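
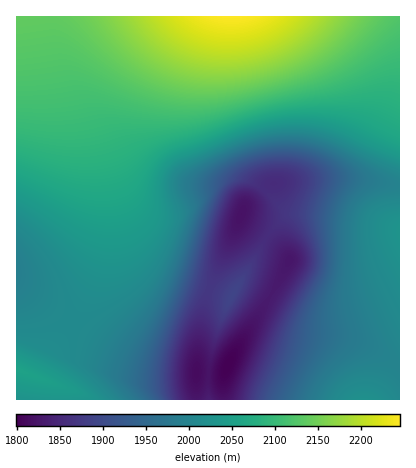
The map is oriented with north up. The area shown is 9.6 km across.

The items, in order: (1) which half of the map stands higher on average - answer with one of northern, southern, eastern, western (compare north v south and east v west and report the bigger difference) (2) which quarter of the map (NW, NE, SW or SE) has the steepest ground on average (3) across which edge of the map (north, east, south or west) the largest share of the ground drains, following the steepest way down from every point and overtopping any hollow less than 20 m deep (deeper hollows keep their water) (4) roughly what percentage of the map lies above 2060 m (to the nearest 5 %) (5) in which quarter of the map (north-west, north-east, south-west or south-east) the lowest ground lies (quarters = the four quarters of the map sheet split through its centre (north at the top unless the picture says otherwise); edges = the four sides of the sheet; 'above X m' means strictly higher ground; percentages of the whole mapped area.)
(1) The northern half stands higher on average than the southern half.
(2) Slopes are steepest in the north-east quarter.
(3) Drainage is mainly to the south: more ground falls towards that edge than towards any other.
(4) About 35 % of the map lies above 2060 m.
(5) Look to the south-east quarter for the lowest ground.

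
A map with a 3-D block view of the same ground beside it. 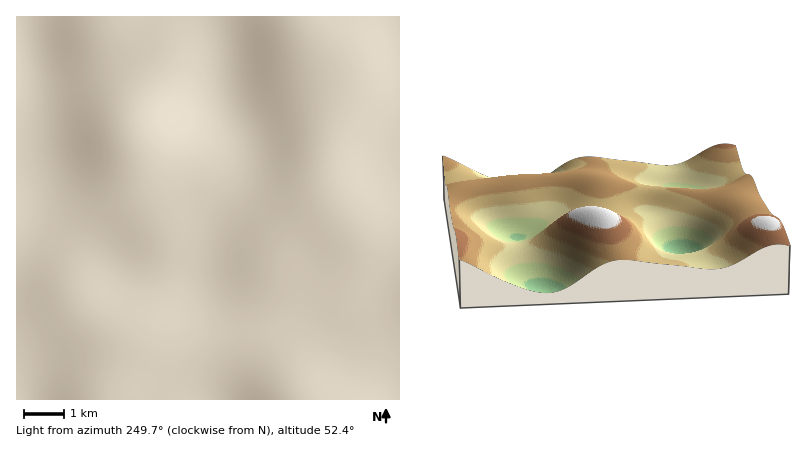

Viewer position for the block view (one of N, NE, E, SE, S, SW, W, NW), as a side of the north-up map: N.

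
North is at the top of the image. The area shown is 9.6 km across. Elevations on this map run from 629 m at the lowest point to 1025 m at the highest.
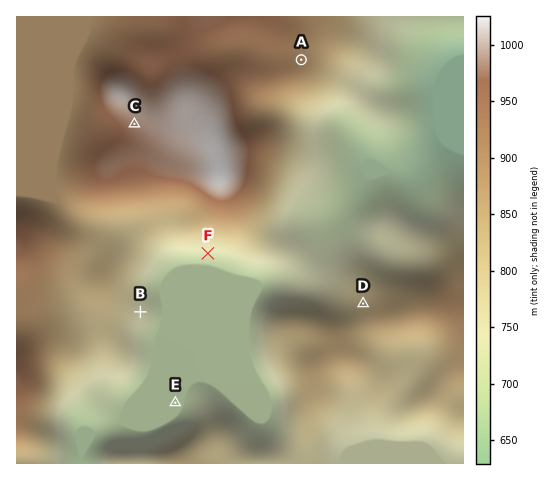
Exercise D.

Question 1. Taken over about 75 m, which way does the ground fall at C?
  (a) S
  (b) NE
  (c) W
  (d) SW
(d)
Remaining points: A E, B E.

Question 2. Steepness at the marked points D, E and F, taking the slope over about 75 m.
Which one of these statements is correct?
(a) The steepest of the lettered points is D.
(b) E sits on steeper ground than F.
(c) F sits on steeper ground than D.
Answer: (c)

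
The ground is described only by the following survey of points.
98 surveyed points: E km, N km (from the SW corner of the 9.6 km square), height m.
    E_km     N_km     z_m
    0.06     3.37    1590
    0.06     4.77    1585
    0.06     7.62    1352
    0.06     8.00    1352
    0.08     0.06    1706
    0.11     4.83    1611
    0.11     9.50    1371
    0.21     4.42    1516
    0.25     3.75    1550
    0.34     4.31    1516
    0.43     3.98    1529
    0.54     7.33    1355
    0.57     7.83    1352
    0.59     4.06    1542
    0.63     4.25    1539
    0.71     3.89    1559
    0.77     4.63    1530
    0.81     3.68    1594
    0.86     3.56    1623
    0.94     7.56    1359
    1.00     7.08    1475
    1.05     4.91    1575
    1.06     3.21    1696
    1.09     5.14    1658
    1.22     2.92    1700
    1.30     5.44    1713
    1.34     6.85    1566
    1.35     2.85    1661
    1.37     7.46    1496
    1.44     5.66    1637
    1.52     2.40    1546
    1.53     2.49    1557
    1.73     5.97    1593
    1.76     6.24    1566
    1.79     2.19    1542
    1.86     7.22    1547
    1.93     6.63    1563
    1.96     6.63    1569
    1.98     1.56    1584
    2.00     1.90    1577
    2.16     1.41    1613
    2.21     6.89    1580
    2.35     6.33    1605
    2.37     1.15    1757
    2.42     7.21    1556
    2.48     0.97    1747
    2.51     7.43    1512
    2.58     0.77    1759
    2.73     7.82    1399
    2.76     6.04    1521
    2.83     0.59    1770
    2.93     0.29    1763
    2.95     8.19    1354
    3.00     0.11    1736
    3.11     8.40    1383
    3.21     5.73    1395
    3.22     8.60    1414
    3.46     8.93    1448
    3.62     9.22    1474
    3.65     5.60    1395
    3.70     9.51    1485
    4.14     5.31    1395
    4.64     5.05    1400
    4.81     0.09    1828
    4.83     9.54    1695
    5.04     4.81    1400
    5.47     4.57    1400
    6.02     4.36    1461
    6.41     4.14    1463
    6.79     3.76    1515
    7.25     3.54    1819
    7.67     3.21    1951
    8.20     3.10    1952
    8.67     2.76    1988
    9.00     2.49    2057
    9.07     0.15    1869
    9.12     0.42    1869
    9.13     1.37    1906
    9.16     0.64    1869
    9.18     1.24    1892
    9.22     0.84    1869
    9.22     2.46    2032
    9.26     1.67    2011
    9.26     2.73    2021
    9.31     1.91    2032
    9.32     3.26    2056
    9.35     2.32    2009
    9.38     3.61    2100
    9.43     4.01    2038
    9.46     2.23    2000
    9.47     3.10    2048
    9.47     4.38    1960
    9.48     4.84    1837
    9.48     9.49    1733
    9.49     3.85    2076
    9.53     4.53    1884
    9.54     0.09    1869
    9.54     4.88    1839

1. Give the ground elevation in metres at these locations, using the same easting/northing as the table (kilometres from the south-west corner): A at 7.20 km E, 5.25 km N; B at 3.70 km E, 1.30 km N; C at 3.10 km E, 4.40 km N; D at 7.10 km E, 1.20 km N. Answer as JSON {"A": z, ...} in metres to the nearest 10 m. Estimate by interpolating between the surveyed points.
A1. {"A": 1590, "B": 1720, "C": 1390, "D": 1980}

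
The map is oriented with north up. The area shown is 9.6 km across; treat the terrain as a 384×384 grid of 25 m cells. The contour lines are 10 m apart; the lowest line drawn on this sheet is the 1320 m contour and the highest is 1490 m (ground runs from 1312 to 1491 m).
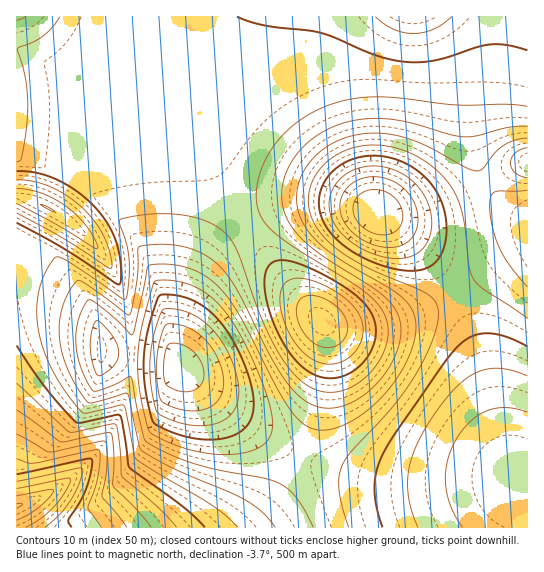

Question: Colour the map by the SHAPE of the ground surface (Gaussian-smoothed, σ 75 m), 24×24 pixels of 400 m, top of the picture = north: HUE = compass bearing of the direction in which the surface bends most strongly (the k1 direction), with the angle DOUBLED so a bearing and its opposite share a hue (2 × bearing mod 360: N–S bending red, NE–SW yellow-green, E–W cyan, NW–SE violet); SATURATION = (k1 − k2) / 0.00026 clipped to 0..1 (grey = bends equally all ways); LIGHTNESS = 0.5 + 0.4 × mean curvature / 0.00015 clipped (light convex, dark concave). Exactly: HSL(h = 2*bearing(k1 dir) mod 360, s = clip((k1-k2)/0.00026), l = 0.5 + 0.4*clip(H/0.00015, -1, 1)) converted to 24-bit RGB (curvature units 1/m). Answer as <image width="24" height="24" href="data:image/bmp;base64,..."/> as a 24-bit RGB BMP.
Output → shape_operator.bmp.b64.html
<image width="24" height="24" href="data:image/bmp;base64,Qk32BgAAAAAAADYAAAAoAAAAGAAAABgAAAABABgAAAAAAMAGAAATCwAAEwsAAAAAAAAAAAAAn4a4W59QHo4jTZNjf4ePfYORen6SeXiSfXiRgXiPhnmNiXqKiHuEhXt+hH17goB7gYF6fn96fH56e316ent7enp7enl7enh76Lr/+sz/uoi/Lp1YNZVveoWTeH2Ud3WUfnSThXSSjXSQjnWJjHWAinZ4h3t2hYB3goJ3foB4fH55e3x5ent6enp6enl6end7R4M5pnKm/8zy3pjELqB+O5aPdHqTdnGTgG+Ti22Tk22Okm2CkW52j3FvjHtwiYJyhIVzfYJ1en93eXx4eXp5enl6enh6end6VpNPHH8uYI1t/8jczIeaGYyJXniNdm2LgmmMj2aMkmSBlWR1lmRolXFmkn9pjolshIlveoRxdn90dnx3eHp5eXh6enh6end6gpF7bJVtGnxQlJZk/83MWJKXIF92dWh+gWKAh156jltxlltlm2BcnXRfmodjlZRogo1rdYZucYFydH14dnt7d3d6end7e3d7hZN3g5R1WZFqJXBl7pt01pp2GENjbFtwd1psf1ZpiVVjlVZan2RZpHxeopJllpxpfpNrbYptb4N4cX99dHl9dXZ8eXZ8fHZ8i5N0i5Rwh5FsJFpnlIBR/8+VKDtiRkBkblRfdlRgg1VfkllZoW5ep4pop6BwlaF0e5hzb457bYeEbn2CcXZ/dHN+eXR9fHV+kpNylJNtkI1pNEhvb1ZD/+aXOzhoMCtaaVVecFhjfF5mjWVlnYBwqJt9qauFlKaGgJyIdZSUbICOa3SHbW+Dc3GBeXKAfXOAkoxxk4hskIBoVDh0bDxk//uYTzxxMyhdaVxpbGFvd2t5hnp7mZeHpKqSorGZmKydip+kdoOfaWyZa2eQcWqJdm6FenGDfXKCkYNykn1ukHRpYCh0e0tV7f+lUDF6RTRuYGF1Y2x8a32HepWUjKaYmrWhorqsnbG1iY+wenGseWKmfGGbfmeRfm2KfXCGfXGFkHx0kXVwkWpuaBlvn7Bfz/meThx/XFCBYm6FYX2OZJWbcqieg7afk8Cnm7+ylai2hX2ziWO0kVevlVqlkmSZiWyPgXCJfXGHkHZ3kXN3jjlzfTRztfulj753WBOBZmiNZXqSYo2aZKWhbLKYd76UgcOWh7ieg5mmgWimlU+uqEuuqFWgnWORkm6MhnOKfHOJknZ7kkdfeiBTdbqGxP7LkjygdTGRbXWTaoOXaJecZ6WUabKFar52ab1saaltboR9eViBjUeJmUeEoFR9nGV7knOAiHmKeXWKiCogfiw6cbCfzP/kom+rihaDeXCSc3uScYeUcJiVbaCEaKxscLdfdLNTcJNRaWpSXkZQakBWgElak1hbmHBpkH55g3+Id3uOkXJkjunqzP/1jnatihlgj1+QenmOeH+OeIiOd5GJc5h2f6Rrja1dkqROgoJIXlJBTzs7V0FBcFtPjH1dmJVripR5fJKMcoebzO7/m9zlnltlhBo6jFx5gHyJfXyJfICJfYaJfYqBhJF4lZ1vpZ9hnYdTgWNLY0dEU0RIWFdPZXRYeJFfgJ9pdqFwbaeMYKO2pnJKkjofhyophnJ5gn6FgH6Ff36FfoCFf4OEgoZ/jYx7l4tzn4BpnmhcjVVed1JrYFVrWm1xX4duYpxjc6VodatlVbdMMJdTl2g5kHtshoF/g3+BgX+CgH+DgH+Df3+CgIGChIJ/ioJ8k313m3Bwn2d4m2CHiV2SZl6MYXuQZpmQbZ1+eJ5xk6JqqphHZUIhkYp6jol8hoN+goCAgX+BgH+BgH+BgICBgYCAg39/h359jnp9lXaBm3GMnmyeiGiebWida3+dcJacd5iOfpF/kYR8oWmCnVKykY95j417h4Z+goF/gICAgH+AgH+AgH+AgX+Agn+AhX6AiXyBj3qHlHeRknSZhnKbd3KbdH6ZeIuWfJCRgYqLh4CKi3iUfHGfjZF4jI57hod+goKAgICAgH+AgH+AgH+AgH+AgX+Ag3+AhX6CiX2GjHuNiXmQhHiSfniSe3yPfYWLfYmKfoWHfn6If3uLeXmOgZV6gJSKhYCJg3+BgX+AgH+AgH+AgH+AgH+AgX+AgX+Agn+BhH6EhX2GhXyJhHqKhnmJhnuCg4V7eYZ5eoWBe4GFfH2GfH6HeZiskXiUjXqEh31/g39/gX9/gH+AgH+AgH+AgH+AgX+AgX+Bgn+Cgn6DgnuEhnaGiXB+jHFuj4xtd41tcIh5doWEe3+EfX+EgmqJkW6BknZ5i317hYB+gYB/gH9/gH+AgH+AgH+AgH+AgH+AgX+BgX6BgXmDh22FjWN6mGlin5tlc5pjZI53bIeGd3+EfX+C"/>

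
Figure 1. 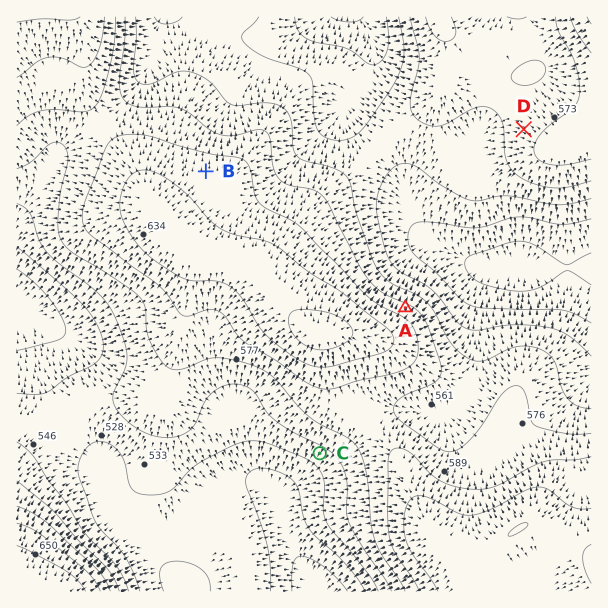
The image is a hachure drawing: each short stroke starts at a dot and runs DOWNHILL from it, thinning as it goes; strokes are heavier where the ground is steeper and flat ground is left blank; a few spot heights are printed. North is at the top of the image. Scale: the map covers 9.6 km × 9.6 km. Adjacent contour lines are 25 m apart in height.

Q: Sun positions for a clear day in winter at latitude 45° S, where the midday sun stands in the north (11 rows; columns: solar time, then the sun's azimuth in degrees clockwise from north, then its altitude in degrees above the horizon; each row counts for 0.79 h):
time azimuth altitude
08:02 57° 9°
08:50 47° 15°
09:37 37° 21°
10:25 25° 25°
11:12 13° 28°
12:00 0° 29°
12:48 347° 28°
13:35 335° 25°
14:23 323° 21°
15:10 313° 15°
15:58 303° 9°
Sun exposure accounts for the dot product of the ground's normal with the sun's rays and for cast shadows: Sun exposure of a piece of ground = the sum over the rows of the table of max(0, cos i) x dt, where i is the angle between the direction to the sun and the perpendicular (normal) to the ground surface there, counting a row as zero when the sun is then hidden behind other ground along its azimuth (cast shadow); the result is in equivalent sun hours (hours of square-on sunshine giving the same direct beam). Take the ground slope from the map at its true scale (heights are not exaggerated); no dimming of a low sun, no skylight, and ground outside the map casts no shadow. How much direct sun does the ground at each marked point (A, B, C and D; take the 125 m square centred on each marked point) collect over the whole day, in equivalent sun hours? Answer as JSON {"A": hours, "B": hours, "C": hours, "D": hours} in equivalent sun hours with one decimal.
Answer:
{"A": 3.7, "B": 3.2, "C": 2.6, "D": 3.1}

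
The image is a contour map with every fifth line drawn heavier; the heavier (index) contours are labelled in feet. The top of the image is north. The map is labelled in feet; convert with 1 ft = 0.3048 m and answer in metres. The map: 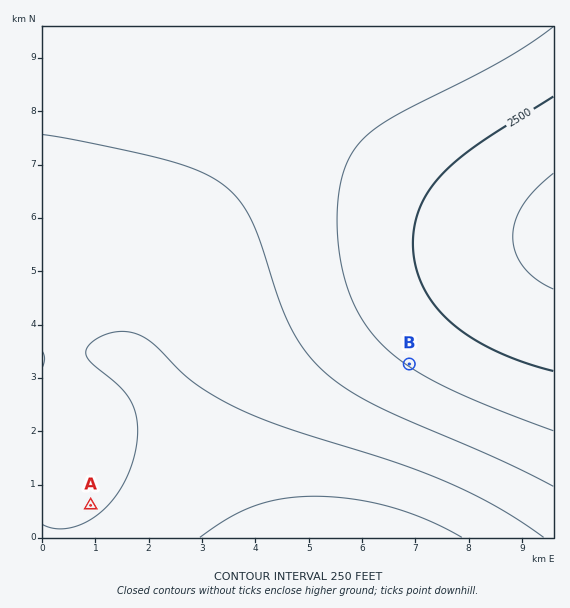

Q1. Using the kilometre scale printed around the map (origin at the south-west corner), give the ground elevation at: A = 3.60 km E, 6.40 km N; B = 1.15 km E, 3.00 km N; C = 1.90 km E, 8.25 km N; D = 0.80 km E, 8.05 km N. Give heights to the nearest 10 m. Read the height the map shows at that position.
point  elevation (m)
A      920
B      990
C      880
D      900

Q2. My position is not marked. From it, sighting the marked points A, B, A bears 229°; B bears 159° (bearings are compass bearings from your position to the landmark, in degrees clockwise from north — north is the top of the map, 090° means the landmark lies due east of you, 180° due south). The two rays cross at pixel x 370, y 262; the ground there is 810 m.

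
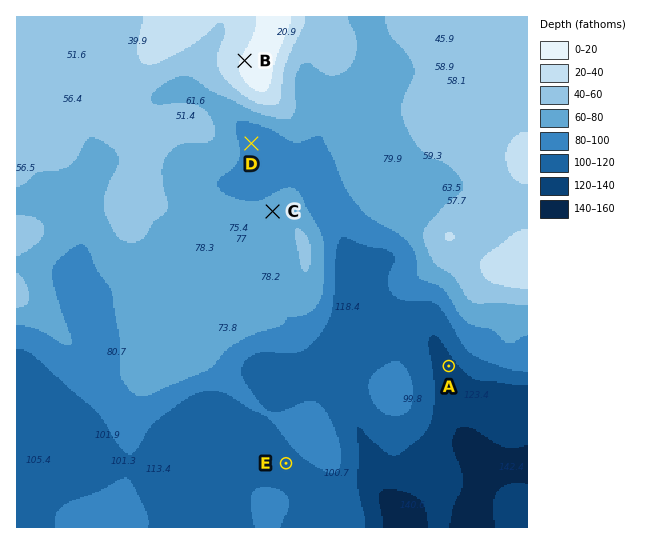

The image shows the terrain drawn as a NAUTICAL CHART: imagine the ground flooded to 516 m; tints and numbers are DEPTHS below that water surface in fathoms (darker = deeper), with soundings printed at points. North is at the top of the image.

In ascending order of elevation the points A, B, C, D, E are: A E D C B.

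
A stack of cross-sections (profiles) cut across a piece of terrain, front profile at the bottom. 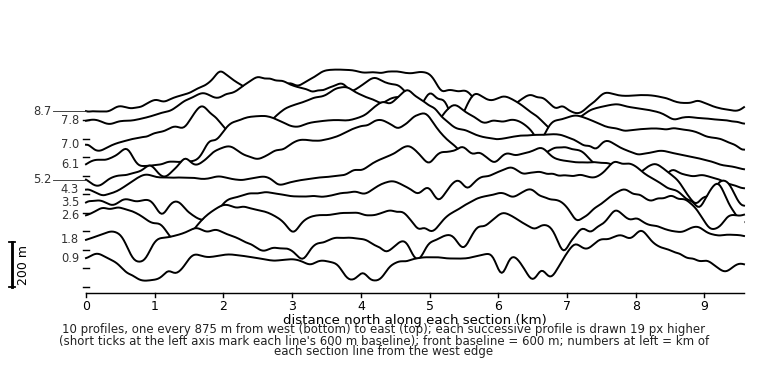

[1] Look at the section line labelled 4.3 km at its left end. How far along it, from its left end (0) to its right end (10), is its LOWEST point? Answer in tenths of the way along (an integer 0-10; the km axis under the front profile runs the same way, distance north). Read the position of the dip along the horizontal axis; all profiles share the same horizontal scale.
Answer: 10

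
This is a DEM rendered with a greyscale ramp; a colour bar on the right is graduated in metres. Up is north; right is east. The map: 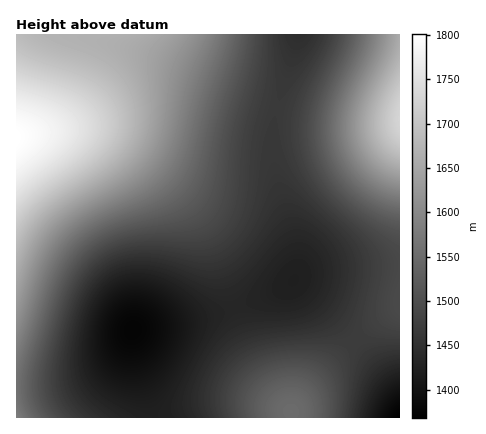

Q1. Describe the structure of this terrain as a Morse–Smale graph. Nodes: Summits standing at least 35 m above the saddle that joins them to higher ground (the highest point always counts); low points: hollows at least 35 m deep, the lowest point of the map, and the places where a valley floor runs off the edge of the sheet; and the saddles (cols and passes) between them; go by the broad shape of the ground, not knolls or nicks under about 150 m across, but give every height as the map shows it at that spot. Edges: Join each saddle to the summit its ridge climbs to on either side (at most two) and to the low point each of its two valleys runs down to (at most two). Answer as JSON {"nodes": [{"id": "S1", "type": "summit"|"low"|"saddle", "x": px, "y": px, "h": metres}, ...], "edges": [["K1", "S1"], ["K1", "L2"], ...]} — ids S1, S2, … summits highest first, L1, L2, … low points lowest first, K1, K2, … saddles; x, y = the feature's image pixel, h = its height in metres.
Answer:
{"nodes": [
{"id": "S1", "type": "summit", "x": 16, "y": 138, "h": 1801},
{"id": "S2", "type": "summit", "x": 400, "y": 118, "h": 1730},
{"id": "S3", "type": "summit", "x": 292, "y": 412, "h": 1551},
{"id": "L1", "type": "low", "x": 400, "y": 418, "h": 1368},
{"id": "L2", "type": "low", "x": 132, "y": 330, "h": 1377},
{"id": "K1", "type": "saddle", "x": 354, "y": 342, "h": 1471},
{"id": "K2", "type": "saddle", "x": 278, "y": 108, "h": 1466},
{"id": "K3", "type": "saddle", "x": 234, "y": 308, "h": 1433}],
"edges": [["K1", "S2"], ["K1", "S3"], ["K1", "L1"], ["K1", "L2"], ["K2", "S1"], ["K2", "S2"], ["K2", "L2"], ["K3", "S1"], ["K3", "S3"], ["K3", "L2"]]}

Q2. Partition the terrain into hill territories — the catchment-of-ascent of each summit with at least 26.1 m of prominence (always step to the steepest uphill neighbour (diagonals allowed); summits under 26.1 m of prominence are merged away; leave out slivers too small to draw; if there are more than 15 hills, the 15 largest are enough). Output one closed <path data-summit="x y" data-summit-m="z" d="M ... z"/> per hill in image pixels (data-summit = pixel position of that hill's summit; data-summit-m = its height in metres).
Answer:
<path data-summit="16 138" data-summit-m="1801" d="M298 34l-282 0 0 384 138 0-20-68-2-18 2-3 46-7 38-9 56-20 20-13 3-8 0-20-21-76-4-26 0-16 6-32 17-52z"/><path data-summit="400 118" data-summit-m="1730" d="M400 34l-102 0-20 68-6 32 0 16 4 26 21 76 0 20-3 10 60 58 27 32 19 28z"/><path data-summit="292 412" data-summit-m="1551" d="M294 281l-28 15-48 17-38 9-46 7-2 3 2 18 21 68 245 0-1-20-18-26-38-44z"/>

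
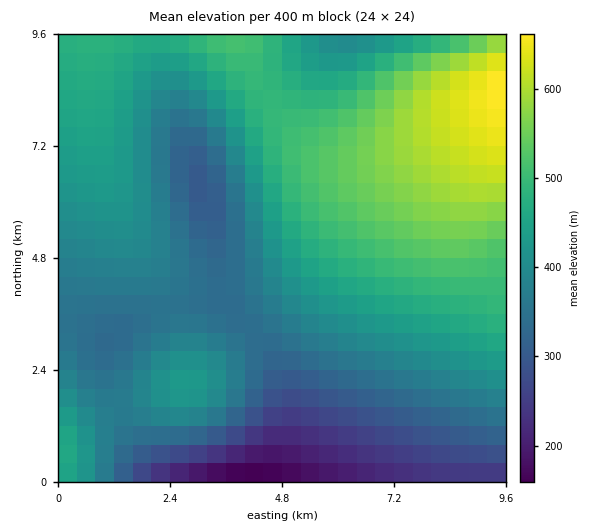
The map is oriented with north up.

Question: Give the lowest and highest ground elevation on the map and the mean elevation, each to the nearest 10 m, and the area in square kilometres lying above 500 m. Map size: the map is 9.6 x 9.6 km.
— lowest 140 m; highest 670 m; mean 420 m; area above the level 19.6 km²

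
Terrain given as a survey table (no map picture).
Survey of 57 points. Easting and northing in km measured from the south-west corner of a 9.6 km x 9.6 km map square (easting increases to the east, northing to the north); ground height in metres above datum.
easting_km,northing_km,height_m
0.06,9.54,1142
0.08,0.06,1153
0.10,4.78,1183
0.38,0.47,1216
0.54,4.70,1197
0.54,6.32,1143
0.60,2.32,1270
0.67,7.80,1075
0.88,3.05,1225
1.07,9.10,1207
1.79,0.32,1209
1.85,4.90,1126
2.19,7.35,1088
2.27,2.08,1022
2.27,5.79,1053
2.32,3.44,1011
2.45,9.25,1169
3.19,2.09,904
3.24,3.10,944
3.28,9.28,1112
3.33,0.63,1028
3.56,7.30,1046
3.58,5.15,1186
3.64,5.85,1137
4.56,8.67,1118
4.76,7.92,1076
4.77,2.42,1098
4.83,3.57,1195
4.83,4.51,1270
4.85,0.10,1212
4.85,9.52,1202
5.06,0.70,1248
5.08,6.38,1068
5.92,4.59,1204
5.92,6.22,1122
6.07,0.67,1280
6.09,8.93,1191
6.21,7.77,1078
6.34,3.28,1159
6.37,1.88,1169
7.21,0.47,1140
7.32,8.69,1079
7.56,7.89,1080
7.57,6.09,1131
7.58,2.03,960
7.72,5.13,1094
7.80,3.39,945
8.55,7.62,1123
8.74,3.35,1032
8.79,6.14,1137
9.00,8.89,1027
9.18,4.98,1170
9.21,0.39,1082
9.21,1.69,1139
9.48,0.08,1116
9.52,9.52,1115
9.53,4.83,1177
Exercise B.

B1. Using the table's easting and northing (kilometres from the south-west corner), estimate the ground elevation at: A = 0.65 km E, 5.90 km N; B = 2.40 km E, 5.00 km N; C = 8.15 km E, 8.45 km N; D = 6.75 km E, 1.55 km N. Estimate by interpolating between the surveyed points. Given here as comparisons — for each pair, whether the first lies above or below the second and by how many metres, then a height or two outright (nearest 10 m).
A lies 100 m above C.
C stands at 1040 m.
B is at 1100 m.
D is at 1130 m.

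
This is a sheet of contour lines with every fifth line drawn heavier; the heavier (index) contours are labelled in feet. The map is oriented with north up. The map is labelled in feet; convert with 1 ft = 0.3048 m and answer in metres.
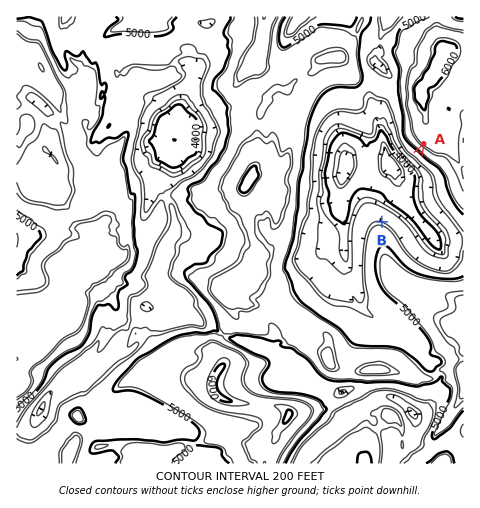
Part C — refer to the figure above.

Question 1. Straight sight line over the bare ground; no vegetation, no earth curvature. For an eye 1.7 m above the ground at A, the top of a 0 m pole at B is visible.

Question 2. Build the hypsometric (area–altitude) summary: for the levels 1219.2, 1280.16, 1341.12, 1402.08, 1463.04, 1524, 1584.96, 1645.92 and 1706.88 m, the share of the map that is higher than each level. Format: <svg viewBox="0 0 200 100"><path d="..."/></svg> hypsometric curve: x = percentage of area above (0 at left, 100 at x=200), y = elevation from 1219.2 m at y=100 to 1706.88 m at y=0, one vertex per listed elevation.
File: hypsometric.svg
<svg viewBox="0 0 200 100"><path d="M192 100l-3-12-5-13-23-13-9-12-49-12-11-13-48-13-9-12"/></svg>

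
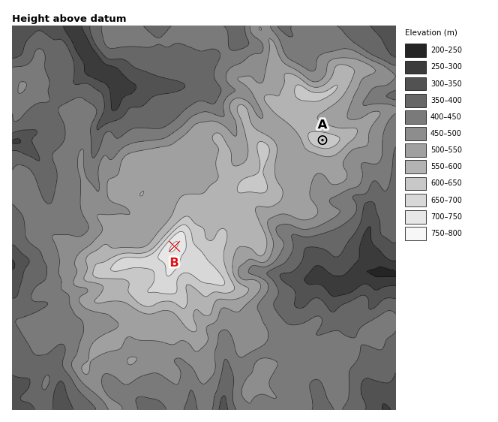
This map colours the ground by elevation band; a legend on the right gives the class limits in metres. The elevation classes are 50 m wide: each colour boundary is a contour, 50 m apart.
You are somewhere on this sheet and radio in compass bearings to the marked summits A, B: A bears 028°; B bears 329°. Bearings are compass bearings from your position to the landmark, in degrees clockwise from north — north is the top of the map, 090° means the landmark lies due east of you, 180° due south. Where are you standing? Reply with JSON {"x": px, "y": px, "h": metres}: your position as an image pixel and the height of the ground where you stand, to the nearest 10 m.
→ {"x": 223, "y": 327, "h": 460}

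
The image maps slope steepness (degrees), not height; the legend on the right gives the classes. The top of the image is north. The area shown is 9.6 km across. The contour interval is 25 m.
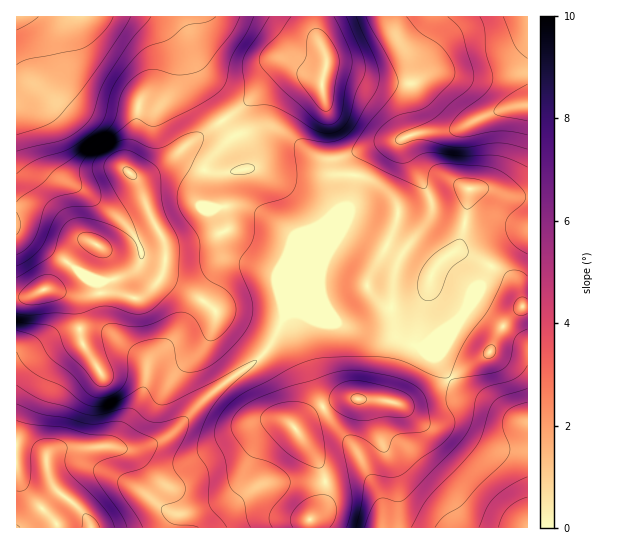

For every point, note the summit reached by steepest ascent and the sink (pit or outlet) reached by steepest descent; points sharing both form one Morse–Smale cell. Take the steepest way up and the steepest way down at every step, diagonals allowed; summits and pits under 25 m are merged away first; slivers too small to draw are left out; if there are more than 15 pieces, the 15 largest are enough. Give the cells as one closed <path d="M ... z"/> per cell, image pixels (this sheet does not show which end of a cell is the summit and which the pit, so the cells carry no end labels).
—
<path d="M182 160l-8 0-28 16-13 1 6 6 10 31 16 32-1 24-4 9-9 10-14 10-26-7-34 4-24-7-10 0-13 7-14 2 1 230 73 0-1-6-5-8-29-25-7-15-1-17 4-5 11-4 53-1 19 2 23-6 17-11 31-33 30-24 18-11 15-15 15-30 26-24 40-90 4-22 0-8-72 0-24-7-40 5-15-4z"/><path d="M154 16l-138 1 1 280 13-1 13-7 10 0 24 7 34-4 26 7 14-10 12-15 2-11-1-22-15-27-10-31-7-8 7 2 19-8 29-25 36-23-16-23-8-16-15-40-15-17z"/><path d="M291 315l-8 4-15 30-15 15-18 11-30 24-24 26-16 14-31 10-41-2-31 1-11 4-4 5 0 10 8 22 29 25 7 14 218 0 0-7 11-12 4-8 1-22-6-17-24-33 28-23-22-56z"/><path d="M527 16l-212 0 1 18 11 25-4 23-6-5-26-9-10 1-7 4-35 36-16 13 11 13 27-7 12 0 14 7 28 21 7 3 16 0 36-15 27-4 21-8 35-3 37-17 17-5 16-2z"/><path d="M355 175l-2 0-4 30-36 82-4 8-18 19 25 79 7 14 22-8 38 1 23 4 20-9 23-16-12-21-11-5-6-7 29-19 12-12 7-12 11-12 12-25-25-13-13-1-16 13-6 12-2 9-10 15-16 7-10 0-14-7-12-16 24-47 8-27-3-9-11-13-20-12z"/><path d="M527 105l-16 2-17 5-37 17-35 3-21 8-24 4-11 5-9 9-4 16 12 3 20 12 11 13 3 9-8 27-24 47 12 16 14 7 20-3 12-11 6-17 6-12 16-13 13 1 25 12 8-12 11-12 18-10z"/><path d="M450 379l-15 10-29 15-23-4-38-1-22 8 9 15 25 29 23 46 3 10 0 21 144 0 1-106-14-3-21-14-28-12z"/><path d="M314 16l-159 1 14 8 15 17 23 56 16 22 16-11 35-36 7-4 10-1 26 9 6 5 4-23-11-25z"/><path d="M323 408l-8 3-20 18 24 33 6 17-1 22-4 8-11 12 0 6 73 1 1-21-3-10-23-46-25-29z"/><path d="M222 121l-35 23-19 18 14-2 20 9 15 4 40-5 24 7 72 0 4-17 9-9 7-3-3-1-32 14-16 0-45-30-16-1-27 7z"/><path d="M493 267l-4 2-10 22-11 12-7 12-12 12-29 19 6 7 11 5 13 21 39-26 14-27 20-20-8-23-9-8z"/><path d="M527 307l-5 0-19 19-16 29-36 23 2 5 12 10 14 6 27 16 16 6 6 0z"/><path d="M527 232l-17 9-11 12-8 13 15 9 9 8 8 24 5-1z"/>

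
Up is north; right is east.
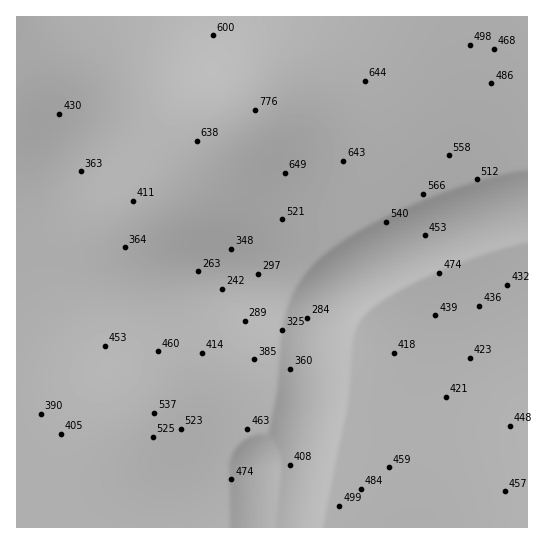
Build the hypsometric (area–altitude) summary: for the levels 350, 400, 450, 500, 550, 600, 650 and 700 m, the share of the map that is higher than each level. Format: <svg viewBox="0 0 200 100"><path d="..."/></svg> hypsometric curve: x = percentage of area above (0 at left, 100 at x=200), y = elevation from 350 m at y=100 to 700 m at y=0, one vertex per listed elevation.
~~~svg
<svg viewBox="0 0 200 100"><path d="M187 100l-26-14-61-15-38-14-22-14-12-14-14-15-7-14"/></svg>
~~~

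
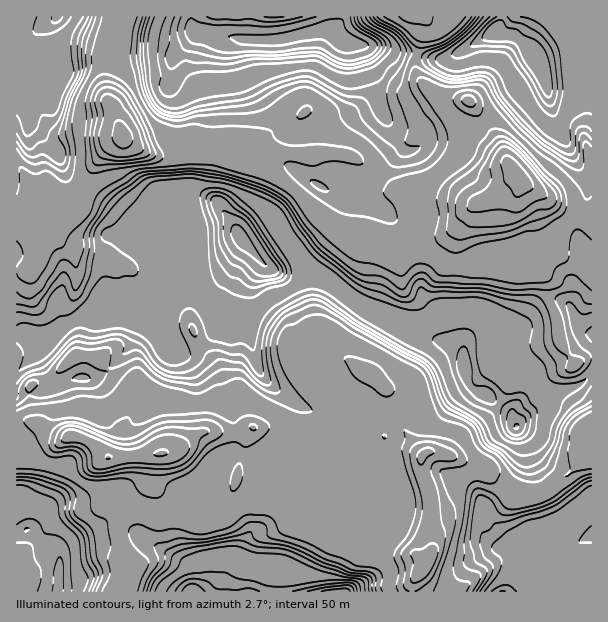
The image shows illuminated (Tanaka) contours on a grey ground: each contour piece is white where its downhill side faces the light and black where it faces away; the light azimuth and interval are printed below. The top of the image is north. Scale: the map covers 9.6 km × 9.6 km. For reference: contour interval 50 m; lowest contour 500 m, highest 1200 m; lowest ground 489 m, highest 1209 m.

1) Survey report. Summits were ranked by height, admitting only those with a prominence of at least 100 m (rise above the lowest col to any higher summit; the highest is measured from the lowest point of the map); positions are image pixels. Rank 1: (123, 134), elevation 1209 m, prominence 720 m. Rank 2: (516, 173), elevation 1209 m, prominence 247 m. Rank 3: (161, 453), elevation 1202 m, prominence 451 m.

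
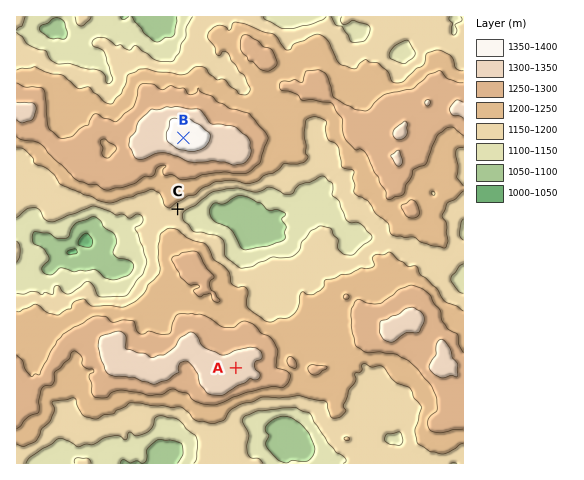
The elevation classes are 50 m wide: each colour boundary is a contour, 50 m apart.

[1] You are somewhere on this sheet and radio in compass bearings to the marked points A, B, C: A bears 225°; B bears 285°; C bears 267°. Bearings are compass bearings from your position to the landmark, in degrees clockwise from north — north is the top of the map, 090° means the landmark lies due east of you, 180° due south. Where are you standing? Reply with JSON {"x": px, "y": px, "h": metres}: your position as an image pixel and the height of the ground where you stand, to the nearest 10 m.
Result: {"x": 406, "y": 197, "h": 1250}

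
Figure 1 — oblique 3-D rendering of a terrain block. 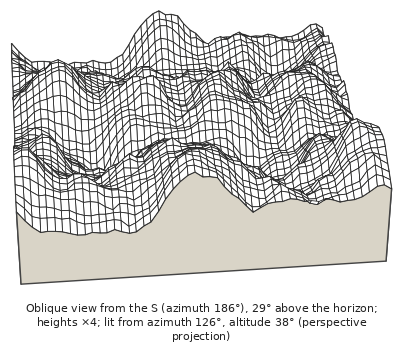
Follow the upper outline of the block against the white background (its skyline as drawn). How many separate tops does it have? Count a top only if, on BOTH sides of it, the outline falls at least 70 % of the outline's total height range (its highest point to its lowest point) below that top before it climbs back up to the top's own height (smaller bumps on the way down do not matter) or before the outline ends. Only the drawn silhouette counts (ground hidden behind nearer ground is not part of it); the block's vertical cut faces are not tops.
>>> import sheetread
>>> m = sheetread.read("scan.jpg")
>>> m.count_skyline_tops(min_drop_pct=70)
0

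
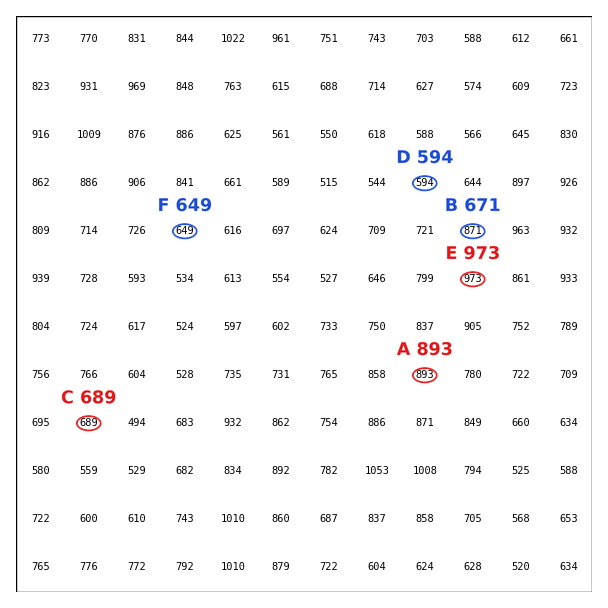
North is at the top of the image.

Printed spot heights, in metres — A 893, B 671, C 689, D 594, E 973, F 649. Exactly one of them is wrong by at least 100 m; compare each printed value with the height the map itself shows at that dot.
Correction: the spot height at B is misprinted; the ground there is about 871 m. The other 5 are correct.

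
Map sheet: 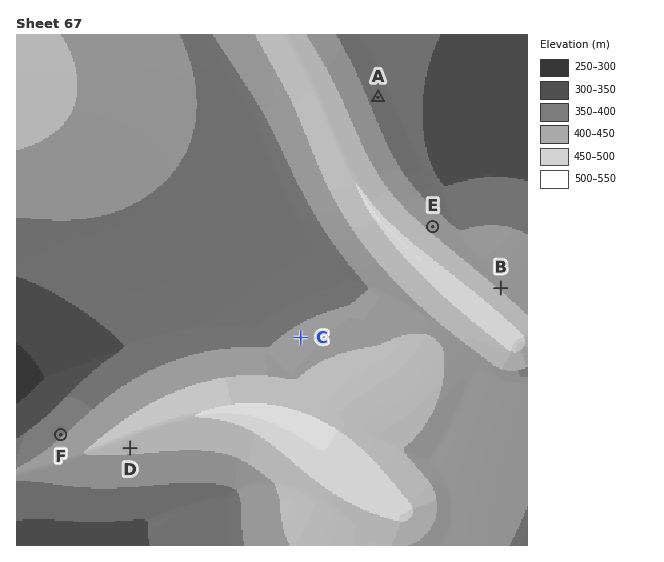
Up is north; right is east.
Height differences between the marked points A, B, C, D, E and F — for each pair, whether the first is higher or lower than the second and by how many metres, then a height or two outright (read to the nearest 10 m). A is lower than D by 80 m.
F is lower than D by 60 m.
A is lower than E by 60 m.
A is lower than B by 60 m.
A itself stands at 380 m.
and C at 420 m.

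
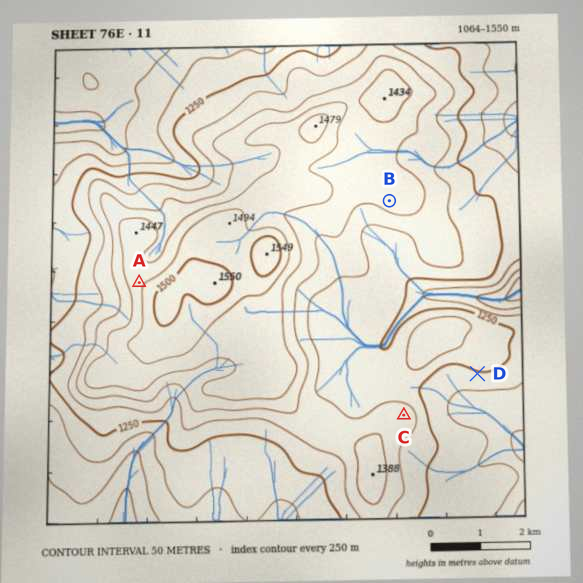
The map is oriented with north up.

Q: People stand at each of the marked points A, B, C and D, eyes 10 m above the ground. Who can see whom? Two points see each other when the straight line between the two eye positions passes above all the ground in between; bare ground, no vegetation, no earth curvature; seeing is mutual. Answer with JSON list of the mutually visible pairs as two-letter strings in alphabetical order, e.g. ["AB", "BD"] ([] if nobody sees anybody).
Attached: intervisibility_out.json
["BC", "CD"]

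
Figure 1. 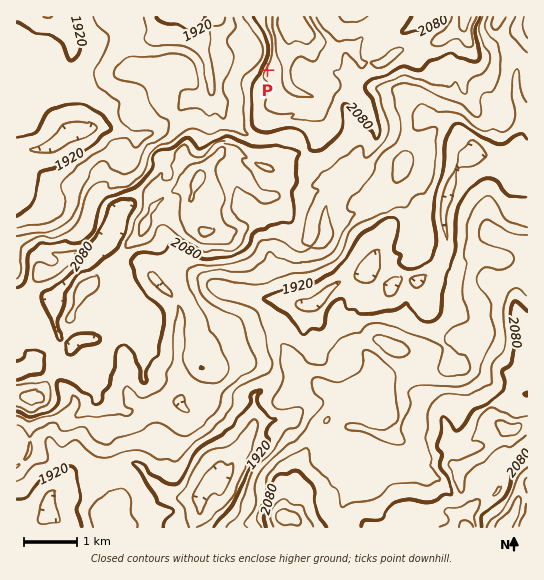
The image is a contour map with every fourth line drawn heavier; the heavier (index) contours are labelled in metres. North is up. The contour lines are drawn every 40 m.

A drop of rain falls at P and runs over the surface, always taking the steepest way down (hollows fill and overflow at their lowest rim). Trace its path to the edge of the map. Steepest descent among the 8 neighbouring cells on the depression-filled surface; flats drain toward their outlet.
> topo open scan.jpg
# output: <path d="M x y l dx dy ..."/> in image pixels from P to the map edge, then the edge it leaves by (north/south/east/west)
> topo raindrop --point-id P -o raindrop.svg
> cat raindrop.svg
<path d="M267 70l-21-21-4 1-5 4-4 0-2 1-28 0-1-2-9-10 0-17-4-5 0-4"/>
exit: north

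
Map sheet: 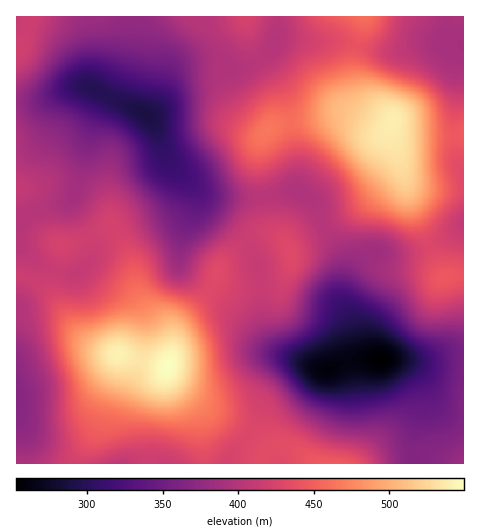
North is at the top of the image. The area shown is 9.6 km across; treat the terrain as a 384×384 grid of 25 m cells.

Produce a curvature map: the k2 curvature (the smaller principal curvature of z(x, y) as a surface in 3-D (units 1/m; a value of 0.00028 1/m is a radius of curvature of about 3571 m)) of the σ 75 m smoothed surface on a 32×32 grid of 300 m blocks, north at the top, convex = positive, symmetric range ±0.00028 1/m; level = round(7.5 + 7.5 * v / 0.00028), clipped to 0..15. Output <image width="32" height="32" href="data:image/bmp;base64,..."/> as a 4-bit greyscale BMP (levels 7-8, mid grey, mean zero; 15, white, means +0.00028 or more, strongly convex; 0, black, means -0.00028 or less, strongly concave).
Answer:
<image width="32" height="32" href="data:image/bmp;base64,Qk12AgAAAAAAAHYAAAAoAAAAIAAAACAAAAABAAQAAAAAAAACAAATCwAAEwsAABAAAAAAAAAAAAAAABEREQAiIiIAMzMzAERERABVVVUAZmZmAHd3dwCIiIgAmZmZAKqqqgC7u7sAzMzMAN3d3QDu7u4A////AGVmZmNFRWZVeGZ3eZdTV2dkRXiGVUZnU1h3dmdlVVd3VFd4dmVWaIVHd3dmZnZXZlRYdlRFZUeXRnZWZWd2ZlZkR2VWaJdEh0eGMzRmZnZXZTVWh2i7dGZYpyAUVEZ1V2Q2eZhHqpVFVUAAE0MkM1dkSJnKVaqnVCAAAjMyAAFGU1iHu2SapkQxAjNFUxEiE1NXdplkeZQkVWl0VmMmmERUZmRVRXpiNnWbhEVDRqqGVWZURFZoIld1iWMyJFSKl2ZlVnd1MgR3dXdTIlh0e5d3VERohiAnl2VohSNoZYqoZFdkVohQOqdVeaY0VlVmiFaZdlZoUSeGVniVVUISNFZnmGZ2ZlMjZneJdEQzIzI0VFVXmIdVQleIiGQ1dlh0M3VUR5mXVlI0RVZURnd7uFWIhjZ4dUQyMzM0RERXeqhVd4dGdkMzMkZmREU0Z3iGM2eIVodjMyNYmXVERoh4hhNmd1WbciI2aKqFNWeZiIYDdnhliVESaoaqhDZ3mYh2A3V5dmQRI3qWeZRIlnialwNDRmQQAyJnh2iESKhorMgSMgARE1ZBVlVndVeoeJmWE3YxEld4YmhlRWZ2d3ZjIhSZZDRneGNXdlRWdlVBACNGmGVVZ3hlVmZlNVRDIBRVZ3dmZnd3VndnhjVURFZVZmZndmeHdlh2aIc1Z3aJdHdn"/>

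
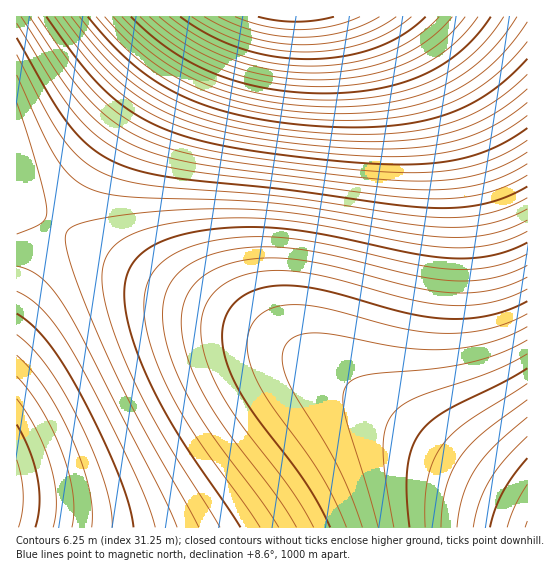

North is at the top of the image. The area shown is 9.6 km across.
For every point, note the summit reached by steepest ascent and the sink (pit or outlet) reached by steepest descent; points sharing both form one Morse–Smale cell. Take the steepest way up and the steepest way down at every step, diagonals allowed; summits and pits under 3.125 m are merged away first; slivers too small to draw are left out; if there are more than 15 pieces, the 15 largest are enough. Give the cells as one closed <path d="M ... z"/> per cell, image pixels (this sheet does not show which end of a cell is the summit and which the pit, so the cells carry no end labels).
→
<path d="M527 16l-333 0-101 147-37 62 79 46 143 69 172 116 77 45z"/><path d="M57 225l-18 30-23 47 1 226 511-1-1-26-77-45-159-108-57-31-99-46z"/><path d="M193 16l-177 1 0 185 2 2 37 21 2-2 36-60z"/><path d="M17 203l0 98 22-46 17-29z"/>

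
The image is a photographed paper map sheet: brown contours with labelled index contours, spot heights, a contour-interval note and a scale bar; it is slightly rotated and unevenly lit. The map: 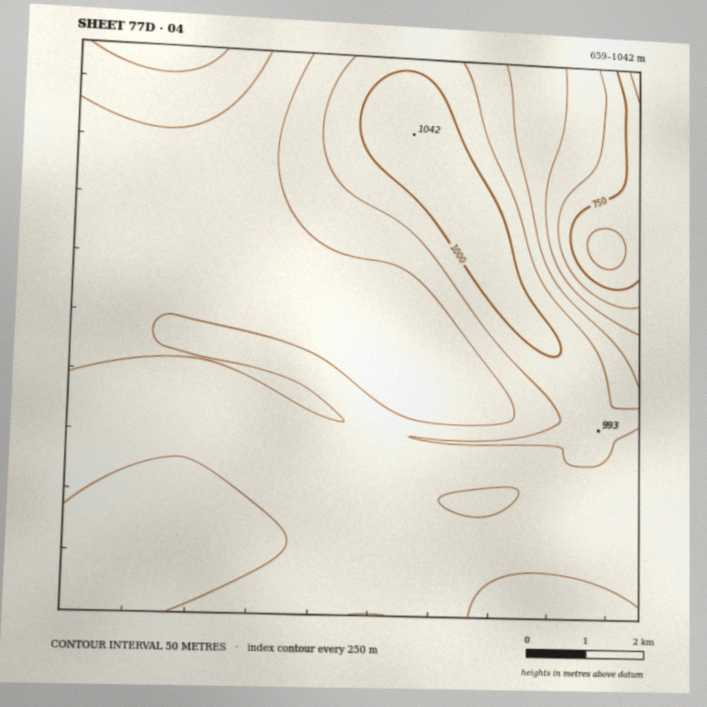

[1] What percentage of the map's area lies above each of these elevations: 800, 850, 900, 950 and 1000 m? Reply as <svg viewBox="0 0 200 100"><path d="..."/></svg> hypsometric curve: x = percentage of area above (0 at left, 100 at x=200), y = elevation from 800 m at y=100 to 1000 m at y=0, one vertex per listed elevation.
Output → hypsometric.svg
<svg viewBox="0 0 200 100"><path d="M190 100l-12-25-68-25-75-25-23-25"/></svg>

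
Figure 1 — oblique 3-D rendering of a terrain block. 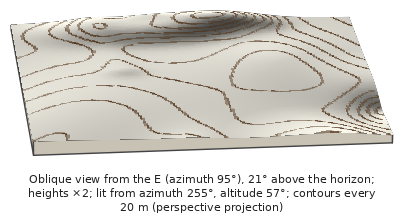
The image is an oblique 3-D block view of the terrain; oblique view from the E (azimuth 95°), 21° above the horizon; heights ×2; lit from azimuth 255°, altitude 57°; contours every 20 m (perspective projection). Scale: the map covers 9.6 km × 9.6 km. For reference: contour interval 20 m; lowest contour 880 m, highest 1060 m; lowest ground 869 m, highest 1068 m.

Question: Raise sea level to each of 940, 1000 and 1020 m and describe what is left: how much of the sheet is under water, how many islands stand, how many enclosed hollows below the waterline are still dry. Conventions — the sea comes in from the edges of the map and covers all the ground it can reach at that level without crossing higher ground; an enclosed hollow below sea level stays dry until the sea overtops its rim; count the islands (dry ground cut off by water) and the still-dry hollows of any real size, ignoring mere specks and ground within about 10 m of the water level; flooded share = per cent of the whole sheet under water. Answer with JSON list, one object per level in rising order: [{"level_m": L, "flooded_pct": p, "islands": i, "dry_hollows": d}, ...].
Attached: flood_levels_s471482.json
[{"level_m": 940, "flooded_pct": 11, "islands": 0, "dry_hollows": 0}, {"level_m": 1000, "flooded_pct": 74, "islands": 0, "dry_hollows": 0}, {"level_m": 1020, "flooded_pct": 88, "islands": 0, "dry_hollows": 0}]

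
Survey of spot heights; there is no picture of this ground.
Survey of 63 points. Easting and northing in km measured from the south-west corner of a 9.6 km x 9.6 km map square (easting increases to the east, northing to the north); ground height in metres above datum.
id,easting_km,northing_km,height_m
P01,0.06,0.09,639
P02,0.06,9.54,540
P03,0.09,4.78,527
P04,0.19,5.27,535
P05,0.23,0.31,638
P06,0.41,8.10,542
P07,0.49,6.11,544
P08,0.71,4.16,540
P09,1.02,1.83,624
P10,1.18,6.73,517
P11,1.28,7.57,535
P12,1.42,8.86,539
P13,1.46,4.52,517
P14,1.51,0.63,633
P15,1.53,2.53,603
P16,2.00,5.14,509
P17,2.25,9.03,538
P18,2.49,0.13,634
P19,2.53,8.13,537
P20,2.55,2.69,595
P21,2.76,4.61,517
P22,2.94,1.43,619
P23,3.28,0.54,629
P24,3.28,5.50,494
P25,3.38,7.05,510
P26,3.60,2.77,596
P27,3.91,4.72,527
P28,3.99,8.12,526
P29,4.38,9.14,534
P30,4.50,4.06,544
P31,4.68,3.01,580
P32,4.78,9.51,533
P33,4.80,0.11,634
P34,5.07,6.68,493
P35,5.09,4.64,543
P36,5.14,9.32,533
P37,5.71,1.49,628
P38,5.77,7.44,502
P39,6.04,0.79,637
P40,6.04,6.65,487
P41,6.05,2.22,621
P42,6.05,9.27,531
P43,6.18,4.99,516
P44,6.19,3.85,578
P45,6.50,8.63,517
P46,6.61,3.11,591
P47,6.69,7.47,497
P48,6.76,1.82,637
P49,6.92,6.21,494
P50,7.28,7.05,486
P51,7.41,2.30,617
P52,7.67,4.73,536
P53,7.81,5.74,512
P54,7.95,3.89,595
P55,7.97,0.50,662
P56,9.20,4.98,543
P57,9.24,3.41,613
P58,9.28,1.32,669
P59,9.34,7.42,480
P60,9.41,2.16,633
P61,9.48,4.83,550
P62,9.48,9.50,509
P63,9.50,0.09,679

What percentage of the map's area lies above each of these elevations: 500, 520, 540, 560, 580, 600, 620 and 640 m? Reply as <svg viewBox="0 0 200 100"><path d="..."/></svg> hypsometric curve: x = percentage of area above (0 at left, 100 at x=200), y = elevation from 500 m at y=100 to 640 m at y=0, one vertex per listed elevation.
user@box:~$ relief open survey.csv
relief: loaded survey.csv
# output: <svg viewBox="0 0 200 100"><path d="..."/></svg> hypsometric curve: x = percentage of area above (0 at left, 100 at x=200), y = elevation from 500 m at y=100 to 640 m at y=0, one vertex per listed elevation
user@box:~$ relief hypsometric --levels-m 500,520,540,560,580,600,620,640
<svg viewBox="0 0 200 100"><path d="M173 100l-35-14-41-15-15-14-9-14-13-14-19-15-28-14"/></svg>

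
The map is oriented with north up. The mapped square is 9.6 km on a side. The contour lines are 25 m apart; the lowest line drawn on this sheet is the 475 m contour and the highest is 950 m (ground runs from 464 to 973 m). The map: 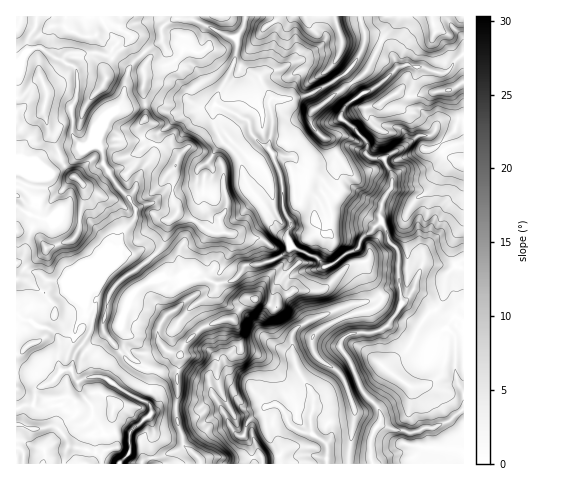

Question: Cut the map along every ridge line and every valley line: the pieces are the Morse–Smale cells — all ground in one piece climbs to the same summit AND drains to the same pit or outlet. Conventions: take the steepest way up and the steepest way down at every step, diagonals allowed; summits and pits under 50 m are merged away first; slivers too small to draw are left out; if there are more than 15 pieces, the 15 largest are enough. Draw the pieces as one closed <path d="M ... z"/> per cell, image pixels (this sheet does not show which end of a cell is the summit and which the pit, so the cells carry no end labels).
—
<path d="M360 16l-115 0-1 11-7 9 1 10-5 20-17 33-3 21 8 20 19 20 9 28 25 32 6 11 8 6 2 7-1 21 8 7-10 11 1 11 26 39-2 15 3 6 5 6 19 12 8 16 7 21-6 54 115 1 1-344-4-1-16 1-7 4-6 11-11 0-35 23 1 7 6 8 0 14-11 19 0 16-6 5-13-13-26-18-16-18-11-3-7-6-9-12-20-2-5-8 5-22-4-24 3-3 21 1 14-4 37-21 12-12 9-20 0-10z"/><path d="M161 40l-11 8-18 16-6 14-4 24-18 20-6 16 0 7 6 10 0 10 11 18 14 14 3 7 20-11 22-25-2 31 6 12-9 11-5 20-10 14 9 14 0 7 22 1 3-6 7-2 8 8 12 5 17-2 14-17 13 0 15-4 15-10 1-6-2-7-8-6-6-11-25-32-9-28-19-20-8-20 1-19-9-10-7-20-6-6-12-1-15-15z"/><path d="M192 16l-175 0-1 153 9 5 28 0 18-12 12-13 14-5 7-22 18-20 4-24 6-14 18-16 12-8-1-9 3-6 11-7 17 2z"/><path d="M288 250l-14 10-15 4-13 0-10 14-8 4-13 1-9-5-17 3-6-4-22 0-21 10-12 14-8 25 4 9 0 9-3 9 10 11 12 6 5 0 9-11 10-8 14 4-4 19 0 47 7 25 16 14 1 4 53-1-3-18-7-10 1-3-7-5-3-9-11-20-6-15 0-25-4-5-4-27 14-7 8 0 16-21 11 2 15 8 4-3 12 0 3 4 2-3-7-12-1-11 10-11-8-7 1-12z"/><path d="M463 16l-102 0 4 16 0 10-9 20-12 12-37 21-14 4-21-1-3 3 4 24-5 22 4 6 21 4 9 12 7 6 11 3 16 18 26 18 13 13 6-5-1-12 4-11 8-12 0-14-8-15-12 0-6-4 0-13-15-15-11-8 2-5 7-11 32-18 16-17 14-2 28 8 9-2 7-10 9-7z"/><path d="M85 315l-8 10-3 10-14 16-2-15-5-5-7-3-6 0-9-8-9-1-6-4 1 149 136-1-3-18 4-17-5-10 2-5-1-8-27-15-18-12-13-3 0-20-11-11 10-14 2-11z"/><path d="M84 186l1 10-8 39-7 6-24 7-6 8-17 14-7 10 0 34 6 5 9 1 9 8 6 0 7 3 5 5 2 15 14-16 3-10 4-6 4-4 7 3-1 12-10 14 11 11 0 20 13 3 4-15 11-10-15-19-3-7 7-33 9-12 35-26-6-6-4-1-10 5-13-2-5 6 6-12 0-10 14-19 0-9-3-4-8 2-11-7-11-2z"/><path d="M253 298l-7 2-14 19-8 0-14 7 4 27 4 5 0 25 3 10 14 25 3 9 4 4 4-1 1-7 4-5 21-14 7 2 8 11 7-3 17 2 3-7 0-12-18-30-5-25 3-10 12-9-1-3-15-15-12 0-4 3-9-6z"/><path d="M307 323l-8 3-5 6-3 10 5 25 18 30-3 19-17-2-7 3-8-11-7-2-21 14-4 5-2 9 5 0 3 3 5 16 6 8 14-1 2 6 68 0 6-55-11-32-6-6-17-11-5-6-3-6 2-15z"/><path d="M463 54l-19 19-33-8-14 2-16 17-20 10-16 12-5 12 11 8 15 15 0 13 2 2 4 2 12 0 22-12 10-9 4-2 11 0 6-11 7-4 20-1z"/><path d="M97 144l-14 5-12 13-18 12-28 0-9-3 1 109 6-10 17-14 6-8 28-10 5-8 1-17 5-17-1-10 18 11 14 3 8 6 8-3-3-6-14-14-11-18-2-14z"/><path d="M168 351l-11 8-9 11-14-4-14-14-11 11-3 15 17 12 27 15 1 8-2 5 5 10-4 17 3 19 47 0 0-4-17-16-7-30 2-19-1-21 4-19z"/><path d="M244 16l-51 0-1 4-17-2-13 9 0 15 3 7 15 15 12 1 6 6 7 20 10 13 2-8 16-30 5-20-1-10 7-9z"/><path d="M173 169l-21 24-19 10 2 5 0 9-14 19 0 10-3 8 2-2 13 2 12-5 8 7 8-7 6-14 1-11 10-13-6-12z"/><path d="M153 256l-35 26-9 12-7 33 3 7 15 18 4-8 0-9-4-9 10-29 10-10 23-10 0-7z"/>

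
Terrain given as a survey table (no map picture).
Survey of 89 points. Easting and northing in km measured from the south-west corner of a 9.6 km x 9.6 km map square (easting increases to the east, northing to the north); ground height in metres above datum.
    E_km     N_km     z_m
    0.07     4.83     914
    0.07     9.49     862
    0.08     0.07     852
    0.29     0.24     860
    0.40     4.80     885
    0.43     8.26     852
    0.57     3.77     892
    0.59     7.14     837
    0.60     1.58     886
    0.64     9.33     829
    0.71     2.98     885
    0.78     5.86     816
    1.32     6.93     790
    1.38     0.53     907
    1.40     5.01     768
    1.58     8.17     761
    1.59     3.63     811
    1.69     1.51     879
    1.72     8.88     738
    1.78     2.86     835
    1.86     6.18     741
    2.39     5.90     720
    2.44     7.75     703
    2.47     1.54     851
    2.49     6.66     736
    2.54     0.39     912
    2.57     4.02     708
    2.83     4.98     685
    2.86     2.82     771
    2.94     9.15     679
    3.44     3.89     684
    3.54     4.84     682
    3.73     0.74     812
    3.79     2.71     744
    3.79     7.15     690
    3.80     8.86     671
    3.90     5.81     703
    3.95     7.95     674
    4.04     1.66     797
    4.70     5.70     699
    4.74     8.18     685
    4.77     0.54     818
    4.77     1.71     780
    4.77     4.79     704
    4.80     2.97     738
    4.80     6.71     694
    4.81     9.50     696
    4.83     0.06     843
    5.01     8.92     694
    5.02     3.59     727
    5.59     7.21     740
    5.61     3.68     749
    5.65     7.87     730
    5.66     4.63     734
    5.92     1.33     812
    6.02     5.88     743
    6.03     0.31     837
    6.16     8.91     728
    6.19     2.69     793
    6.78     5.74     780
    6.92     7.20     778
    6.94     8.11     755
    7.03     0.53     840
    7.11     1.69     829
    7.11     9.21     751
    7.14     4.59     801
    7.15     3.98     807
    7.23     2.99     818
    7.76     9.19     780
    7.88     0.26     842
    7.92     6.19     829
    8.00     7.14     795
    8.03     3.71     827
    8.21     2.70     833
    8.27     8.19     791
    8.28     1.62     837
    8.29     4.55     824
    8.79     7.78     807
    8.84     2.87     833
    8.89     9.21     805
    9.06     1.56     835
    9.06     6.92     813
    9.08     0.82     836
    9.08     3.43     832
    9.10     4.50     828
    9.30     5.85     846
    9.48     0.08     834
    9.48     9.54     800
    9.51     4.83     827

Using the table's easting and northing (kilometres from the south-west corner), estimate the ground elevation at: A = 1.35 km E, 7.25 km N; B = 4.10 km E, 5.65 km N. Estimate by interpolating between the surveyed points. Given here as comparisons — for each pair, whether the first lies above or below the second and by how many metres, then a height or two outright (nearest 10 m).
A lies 90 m above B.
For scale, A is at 790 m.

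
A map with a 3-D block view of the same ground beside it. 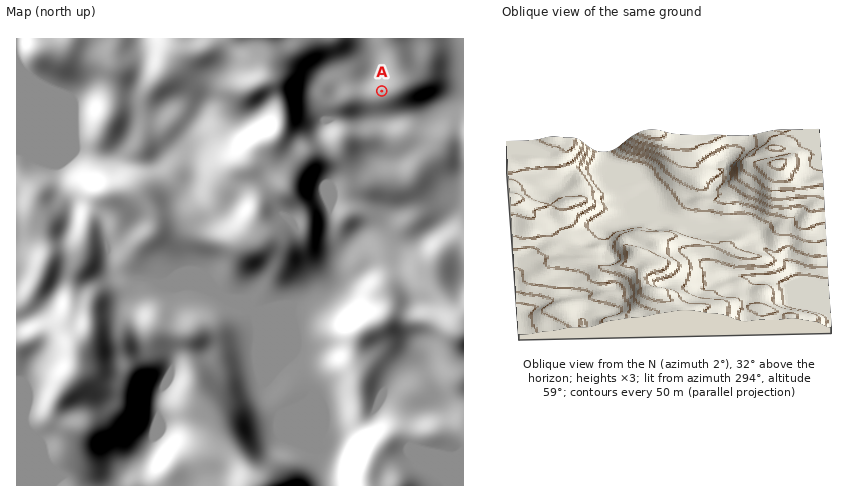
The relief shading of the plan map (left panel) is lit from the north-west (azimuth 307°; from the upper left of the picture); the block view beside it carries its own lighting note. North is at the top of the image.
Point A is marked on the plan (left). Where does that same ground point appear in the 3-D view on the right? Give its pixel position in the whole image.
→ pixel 575 304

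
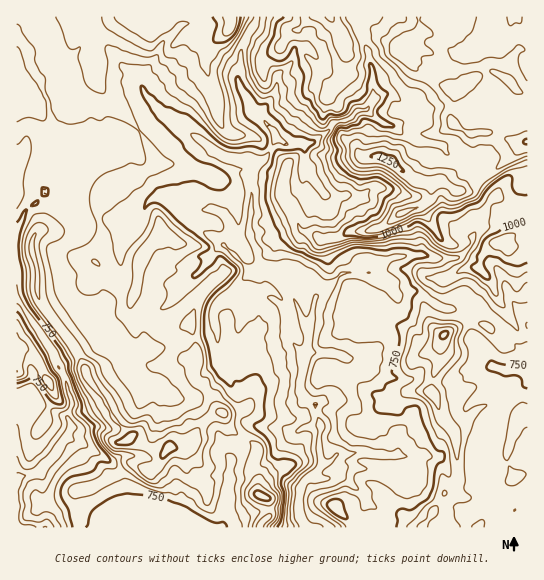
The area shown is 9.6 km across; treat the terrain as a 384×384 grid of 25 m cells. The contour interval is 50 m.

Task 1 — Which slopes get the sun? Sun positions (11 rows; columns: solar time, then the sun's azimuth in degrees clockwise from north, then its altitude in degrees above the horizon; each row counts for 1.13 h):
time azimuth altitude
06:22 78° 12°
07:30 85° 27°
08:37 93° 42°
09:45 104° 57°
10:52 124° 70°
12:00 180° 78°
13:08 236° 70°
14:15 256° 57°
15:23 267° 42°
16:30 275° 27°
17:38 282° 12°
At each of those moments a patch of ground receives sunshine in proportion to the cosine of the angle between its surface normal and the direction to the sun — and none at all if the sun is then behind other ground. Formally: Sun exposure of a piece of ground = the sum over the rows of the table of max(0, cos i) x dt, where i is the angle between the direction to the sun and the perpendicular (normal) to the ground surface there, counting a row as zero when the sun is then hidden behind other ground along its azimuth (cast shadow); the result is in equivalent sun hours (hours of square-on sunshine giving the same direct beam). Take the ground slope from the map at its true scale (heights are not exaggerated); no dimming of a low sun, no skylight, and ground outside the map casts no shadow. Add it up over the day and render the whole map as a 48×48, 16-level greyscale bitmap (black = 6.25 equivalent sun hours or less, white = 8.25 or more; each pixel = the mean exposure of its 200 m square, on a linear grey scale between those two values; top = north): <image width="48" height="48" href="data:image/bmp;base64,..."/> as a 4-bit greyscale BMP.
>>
<image width="48" height="48" href="data:image/bmp;base64,Qk32BAAAAAAAAHYAAAAoAAAAMAAAADAAAAABAAQAAAAAAIAEAAATCwAAEwsAABAAAAAAAAAAAAAAABEREQAiIiIAMzMzAERERABVVVUAZmZmAHd3dwCIiIgAmZmZAKqqqgC7u7sAzMzMAN3d3QDu7u4A////ALmbve7u7u7u7t3beEc2lW3u7Mre3N3u7p3Mze7u7u7t2rvdu0IkVM3e7Mq93u3t3q3Nzu3u7u7dzaqqmkMRWL3O7cpr3t7u3ay7vu3d3IjN3cqnlRRTQmjO7ty53c3u7riamqzLtmvL3cvKqod4mZzN3uzK3s7t3bqaq6ubqszM7dzMyrtmmtzN7ezLzc3t3cx4q7mIu82s3M3LyYiZm8urvM3LrM3t7s63mpgke9zd2t3dt6m6nbu83d3Mq83t7t7YiqZpzbmsy8zseMy7jM3e7d3cvN3t7t3qeZiMZpp6vMy6vMzKm87u7d3M293t3u3YZ4m6lqzJu8uc3d3arM3e3b28zO3tzt3ZM4vazN7ty7WN3My6vM3d7bubzd3uzcyYAHyqzu7u3ci93dyqve3d3dqazd7d7VZkAJuL3u7t3pjd3dyK7e7c3Lqr3c3u7oaQBMm97u7t23vd3dyZ7u3czczNzN3u7stwZmfO7u7u2Zve7d25u73c273NzN3e7uwUe5zu7u7d2Kvu7tzMu93d3J3e28ys3sUlms7u7u7u57zu7tzaze7t3ausuLqe7ZJXu+7u7u7u6Mzu7s3Lve7u7bqoaKre7EVbre7u7u7d2Lzu7s3Nze7u7bumSd3e3Faqzu7t3u7d2Kvd3c3NzN7u7czM3u3czZjL3u7t3u7ty4zM3evdy87u3MvM3d2rzZq83u7u3u7uvKnMzbzu263cvNubu8u6vZq83u7t3u7u2cuKq87ty6mszMnMyom7zZqc3u7dzu7u25s6vN3cvL3dy7h1d6283Yud3d7dze7ty5Sci7uFWr25mqmYZ33L3nu93d3uyt7uyJvarMqIlQAARmhUq5fN3XrN7u7u2r7Zad3YvNrLuZUgAFc7zdlnvqi83u7u7KyJ3u3Zvcvbl2ZEhCV83dzdzMrN3u7u7aed7d7orL3N3LqXWISJicy87t3N7u7u7svu7u7nq73dvLuqhVjHZDnKvu3d7u3u7t7u7u7nqb27vMy8mZnLzJebvu3u3u3d7t7u7u7Hu6uay7h2ZHvNyr1oru3u7u7u7e7u7cvKqppqypZCN7qpre7VfO3u7u7u7u7tyqzLyYhauZm6u4vd3e7tlu3u7u7u7u3dy8l5qFJHZ4qXh6zd7t7t3N3u7u7u7t7bnIequJyoY5mpZp3tvM3e2+7u7u7u7t272oyod7zLUACJesy7zMzN3O7u7u7u7d3Nyry3iszKkyMVvO7bze7u7u7u7u7u3d7czNuoq7y6q7d1re7czu7u7u7u7u7t3e3d3emJiLzLvcuorO3c3d7u3e7u7u7d3u3d3ddoiXy73dy3zdzN3d3c2+7u7t7d3t3d3siGnHzc3d2m3Lzu3Lzdze7u7d7d3c3e3tqVrZm93O14ud7u7czM3u7u7t3d3Kre7tp1rMqs3N1prO7t3u7u7u7u7t7t3Nq+7upEaby829uLvO7u7u7u3O7u3u7t3e3M3MtUNq3d3Mety73d7u7u7u7u3u7d7u7u7duneJnMzZrM3M3e7u7u7g=="/>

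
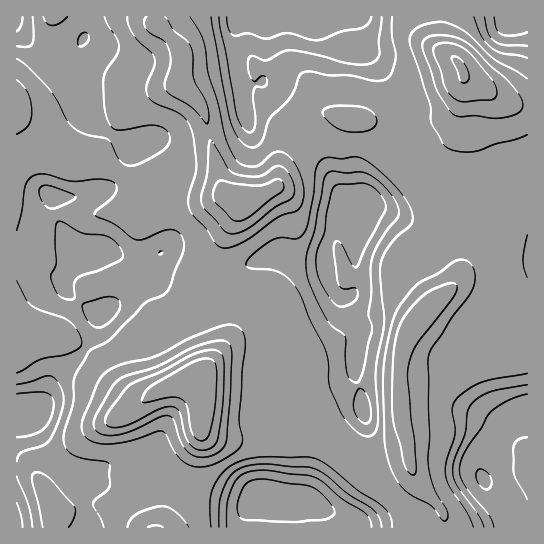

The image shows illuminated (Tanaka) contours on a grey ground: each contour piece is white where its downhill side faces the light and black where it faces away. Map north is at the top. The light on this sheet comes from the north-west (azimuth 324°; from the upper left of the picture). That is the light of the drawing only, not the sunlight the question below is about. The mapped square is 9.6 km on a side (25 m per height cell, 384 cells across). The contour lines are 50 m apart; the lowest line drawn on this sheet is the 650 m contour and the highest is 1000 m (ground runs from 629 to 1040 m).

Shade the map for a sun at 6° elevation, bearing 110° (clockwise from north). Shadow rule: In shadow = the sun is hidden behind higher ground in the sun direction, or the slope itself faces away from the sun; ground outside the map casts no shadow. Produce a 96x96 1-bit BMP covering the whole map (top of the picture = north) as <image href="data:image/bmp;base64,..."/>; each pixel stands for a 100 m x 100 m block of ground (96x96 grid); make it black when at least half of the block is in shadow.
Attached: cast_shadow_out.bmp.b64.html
<image width="96" height="96" href="data:image/bmp;base64,Qk2+BAAAAAAAAD4AAAAoAAAAYAAAAGAAAAABAAEAAAAAAIAEAAATCwAAEwsAAAIAAAAAAAAA////AAAAAAD8AM+AAAAAAH8AAAH8AD+AAAAAAf4AAAH4AH4AAAAAB/4AAAH4AAAAAAAAH/gAAAH4AAAAAAAAf8AAAAP4AAAAAAAA+AAAAAPwAAAAAAAB/AAAAAfwAAAAAAAA/AAAAA/gAAAAAAAA+AAAAB/gAAAAAAAA8AGAAD/AAAAAAAAAAAOAAH/AAAAAAAAAAAeAAP/AAAAAAAAAAA+AAP/AAAAAAAAAAB+AAf/gAAAHgAAAAB+AAP//gAAPgAAAAD8AAH7/wAA/wAAAAH8AADz/5AB/wAAAAP4AAAD//wB/wAAAAf4AAAD//4B/wAAAAf4AAAD//8B/wAAAA/4AAAD//+A/wAAAB/4AAAD///AfwAAAB/4AAAD///wHgAAAB/4AAAD///4AAAAAD/4AAAD///8AAAAAD/4AAAD////AAAAAD/4AAAD////4AAAAD/4AAAB////+AAAAD/4AAAAf////gAAAD/4AAAAP////wAAAD/4AAAAH////4AAAD/4AAAAB////8AAAD/4AAAAAf///+AAAH/8AAAAAH////AAAH/8AAAAAH////AAAH/8AAAAAD////AAAH/+AAAAAD/4AAAAAP/+AAAAAD/wAAAAAP//AAAAAD/4AAAAAP//gAAAAA/4AAAAAf//wAAAAAf8AAAAAf//4AAAAAH4AAAAAf//8AAAAAAAAAAAA///+AAAAAAAAAAAA////AAAAAAAYAAAA////gAAAAAA8AAAA////wAAAAAA8AAAA//x/wAAAAcA+AAAA//wBAAAAAcA+AAAA//wAAAAAAOA/AAAA//wAAAAAAHA/gAAAf/4AAAAAAAAfgAAAf/4AAAAAAAAPgAAAP/8AAAAAAAAHAAAAH/8AAAAAAAAADAAAH/+AAAAAAAAAHgAAH//AAAAAAAAAHgAAD//gAAAAAAAAPgAAD//gAAAAAAAA8AAAD//gAAAAH4AB+AAAB//AAAAAD+AD+AAAA//AAAAAB/AH/AAAA/+AAAAAAOAP/AAAAf8AAAAAAAAf/AcAAP4AAAAAAAA//B+AAHwAAAAAAAA/+D+AADAAAAAAAAB/+H+AAAAAAAAAAAP/+H+AAAAAAAAAAAf/+D+AAAAAAAAAAAf/+B8AAAAAAAAAAAP/8B8AAAAAAAAAAAH/8B8AAAAAAAAAAAD/8B8AAAAAAAAAAAB/4D8AAAAAAAAAAAAP4D+AAAAAAAAAAQAD4D+AAAAAAAAAA4ABwH/gAAADgAAAB4AAAH/wAAAHgAAAB8AAAD/4AAAPwAAAB8AAAD/8AAAPwAAAB8AAAAP8AAAfwAAAB4D4AAP8AAB/wAAAA4H4AAH4AAD/wAAAA4P8AAAAAAP/wAAAA4f8ACAAAB//wAAAA8f8ACAAAH//gAAAA+f8AGAAAf//gAAAA/f8AGBAA///gAAAA/v8AGDAD///gAAAAfhgAAHAH///gAxwAfgAAACAf///gAz4AfIAAAAB////AAf4AI8AAAAD///8AAP4Af+AAAAD///AAAP4Af+AAAAH//8AAAE="/>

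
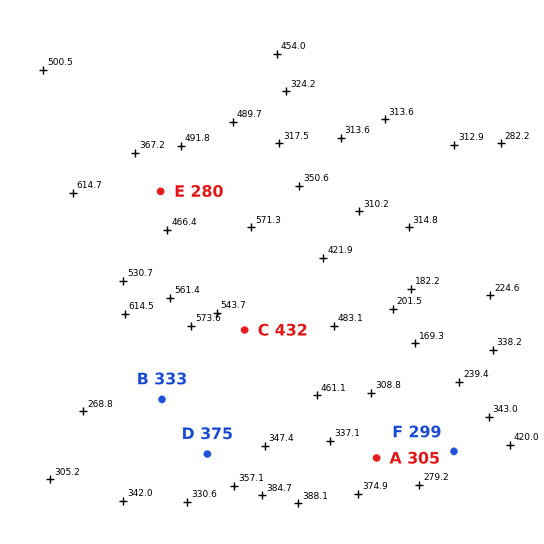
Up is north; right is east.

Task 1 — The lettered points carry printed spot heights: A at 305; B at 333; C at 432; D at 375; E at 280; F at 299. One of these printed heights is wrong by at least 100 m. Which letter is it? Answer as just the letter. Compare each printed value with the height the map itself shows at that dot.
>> E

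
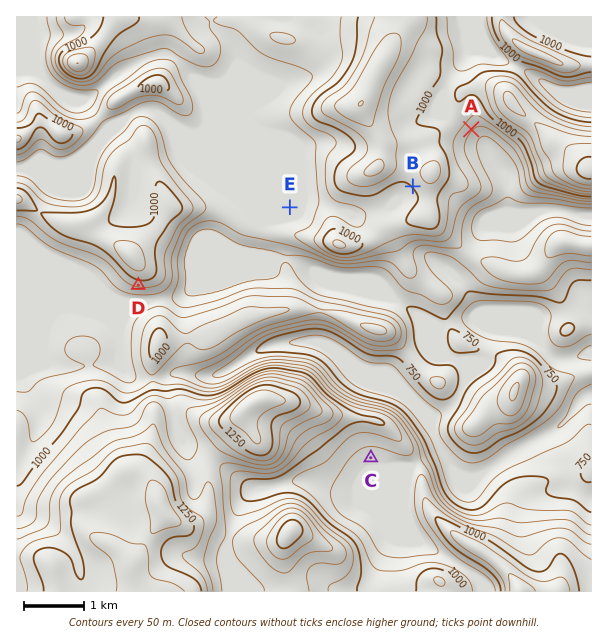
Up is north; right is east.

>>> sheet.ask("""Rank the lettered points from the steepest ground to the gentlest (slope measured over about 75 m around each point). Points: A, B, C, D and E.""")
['D', 'A', 'B', 'C', 'E']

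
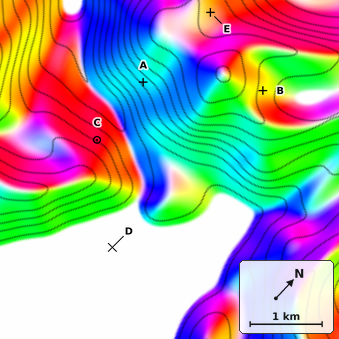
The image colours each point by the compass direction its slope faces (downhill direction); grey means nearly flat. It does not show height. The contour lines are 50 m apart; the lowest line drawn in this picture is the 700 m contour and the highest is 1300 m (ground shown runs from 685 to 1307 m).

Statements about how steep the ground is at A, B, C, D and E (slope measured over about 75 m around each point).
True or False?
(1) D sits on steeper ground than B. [False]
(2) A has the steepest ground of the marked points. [True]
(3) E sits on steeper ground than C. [False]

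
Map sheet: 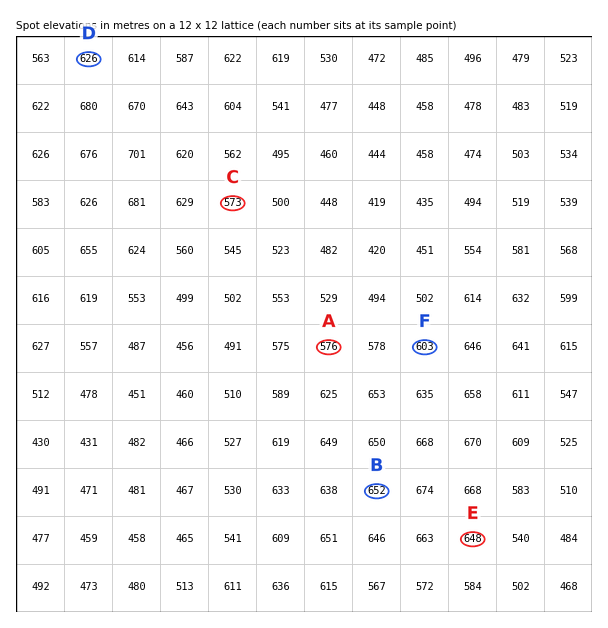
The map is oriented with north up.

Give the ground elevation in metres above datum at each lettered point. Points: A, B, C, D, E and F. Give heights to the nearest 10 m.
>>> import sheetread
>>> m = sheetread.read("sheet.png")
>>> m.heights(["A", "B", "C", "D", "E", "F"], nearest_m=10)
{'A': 580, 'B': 650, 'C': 570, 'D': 630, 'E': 650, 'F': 600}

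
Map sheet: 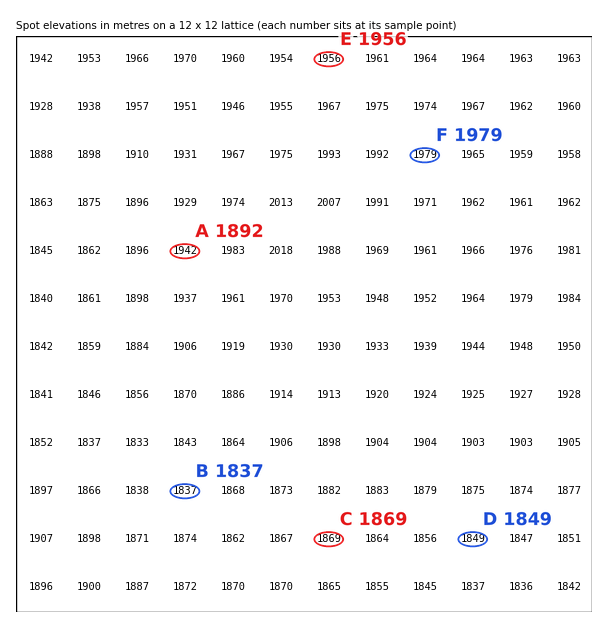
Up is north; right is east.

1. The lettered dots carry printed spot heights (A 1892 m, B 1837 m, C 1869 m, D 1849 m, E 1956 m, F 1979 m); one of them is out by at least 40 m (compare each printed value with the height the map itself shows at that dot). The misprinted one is A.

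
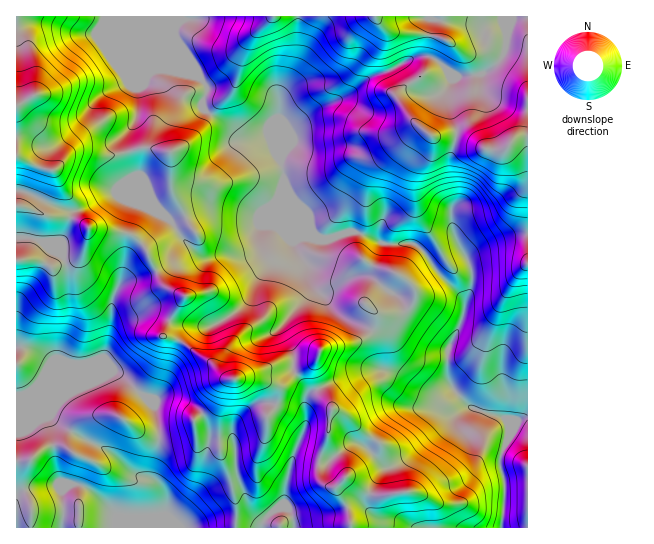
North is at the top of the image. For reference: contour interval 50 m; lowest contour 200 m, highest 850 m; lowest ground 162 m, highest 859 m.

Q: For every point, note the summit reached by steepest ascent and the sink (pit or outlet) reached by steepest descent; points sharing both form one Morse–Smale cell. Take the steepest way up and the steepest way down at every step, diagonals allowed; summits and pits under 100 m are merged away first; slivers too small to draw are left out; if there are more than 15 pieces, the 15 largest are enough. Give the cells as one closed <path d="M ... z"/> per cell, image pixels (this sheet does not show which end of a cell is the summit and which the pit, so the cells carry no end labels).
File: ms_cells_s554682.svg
<path d="M178 16l-162 1 1 243 21 0 12 7 23-7 8-6 9-26 32 4 12 4 13 14 10 21 10-6 19-20 5 2 14 10 17-2 20 1 9-3 8-7 1-19 2-2 12 0 23 10 18-1-7-13-15-15-5-11-4-12-3-21-10-24-4-3-14 4-11-2-15-13-23-14-1-9 4-8 0-7-19-17-13-30 0-12 4-6z"/><path d="M527 16l-23 1 0 9 3 4-3 24-10 13-12 8-25 2-26-20-17 0-24 14-19 5-26 21-27 11-31 23-4 11 0 12-3 7 5 28 8 17 15 15 4 10 7 8 8 1 16-7 14-1 28 12 29 0 13 11 14 22 18 16 5 8 1 6 7-22 0-14-5-13 10-9 17-8 16-5 18-2z"/><path d="M307 265l1 9 5 12 12 12 7 11 13 10 28 12 8 8 3 11 0 17 2 4-9-2-22 4-36 16 13 18-4 30-9 25 0 13 4 9 14 3 11 22 3 18 150 1 4-41-5-20 0-9 9-21-1-16-5-4-32-9-8-7-15-22-1-14 2-22-38-28-16-20-28-19-13 0-16 7-15 1-8-7z"/><path d="M503 16l-324 0-4 11 0 12 13 30 19 17 0 7-4 8 1 9 23 14 15 13 11 2 14-4 6 7 8 18 2-18 4-11 4-4 27-19 27-11 26-21 19-5 24-14 17 0 26 20 28-4 15-12 5-11 2-20-3-4z"/><path d="M157 272l-28 8-12 9-5 12-4 44-6 15-65 27-21 14 0 9 93-38 12 3 26 24 10 1 5-3 13 0 8 3 11 5 9 9 6 15 0 14-8 38-10 17-20 23-3 6 93 1 4-10 19-15 1-17 6-23 14-36 0-26 6-9 8-3-4-10 1-17-17 9-18 14-24-6-32-2-15-16-23-16-23-10 9-22 12-16-18-9-6-6z"/><path d="M357 232l-14 1-16 7-8-1-2-3-15 0-7 5 0 5 6 12 20 25 12 1 21-8 17 1 24 18 16 20 38 28-2 27 2 13 7 10 15 15 32 9 6 6 0 14-9 21 0 9 5 20-4 40 26 1 1-293-11 0-23 6-17 8-10 9 5 13 0 14-7 23-1-7-5-8-18-16-14-22-10-10-7-2-25 1z"/><path d="M274 225l-12 0-2 2-1 19-8 7-9 3-20-1-17 2-14-10-5-2-19 20-11 6 5 11 6 6 18 9-12 16-9 22 23 10 23 16 17 18 30 0 24 6 10-9 24-15 0 18 2 8 4 1 34-15 22-4 9 2-5-32-8-8-32-15-28-30-5-12-1-9-12-19 0-5 7-5 13-1-18 0z"/><path d="M115 372l-6 0-93 39 1 117 144-1 4-12 0-17-5-12-9-11 8-30 0-20-4-19z"/><path d="M98 228l-8 0-2 2-3 16-4 8-8 6-19 7-23-8-15 2 0 85 17 3 18 12 0 5-12 17 0 2 63-25 6-15 4-44 5-12 12-9 27-9-9-21-13-14z"/><path d="M175 397l-27 2 7 7 4 19 0 20-8 30 9 11 5 12 0 17-3 13 7-2 6-11 22-26 4-8 8-38 0-14-6-15-9-9z"/><path d="M318 389l-7 3-6 9 0 26-14 36-6 23-1 17-3 3 8 4 6 18 55 0-1-15-12-26-14-3-4-9 0-13 9-25 4-30z"/><path d="M23 347l-7 0 1 53 16-9 18-25 0-5-8-6z"/><path d="M285 507l-4 0-11 6-5 5-4 9 33 1-2-13z"/>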